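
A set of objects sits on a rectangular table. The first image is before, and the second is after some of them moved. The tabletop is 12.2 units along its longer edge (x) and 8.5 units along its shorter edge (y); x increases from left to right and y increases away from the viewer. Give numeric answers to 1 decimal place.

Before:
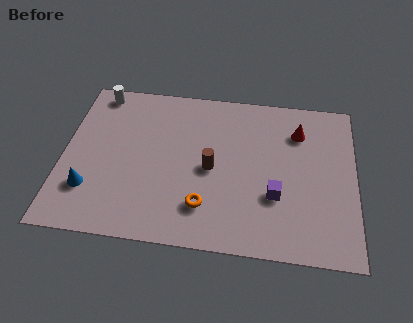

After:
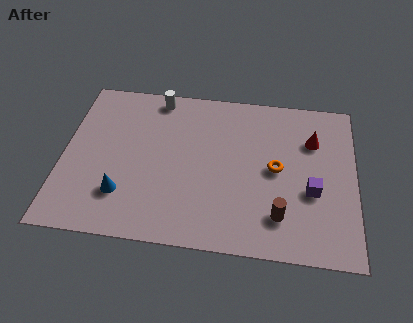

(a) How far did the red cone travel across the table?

0.7

From (9.8, 6.4) to (10.4, 6.0), the red cone covered √(0.6² + 0.4²) ≈ 0.7 units.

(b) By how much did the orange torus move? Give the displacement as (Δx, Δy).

(2.9, 2.3)

The orange torus started near (6.0, 2.0) and ended near (8.9, 4.3).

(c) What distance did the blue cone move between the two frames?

1.4

The blue cone moved from about (1.2, 2.3) to (2.6, 2.2), a distance of √(1.4² + 0.1²) ≈ 1.4.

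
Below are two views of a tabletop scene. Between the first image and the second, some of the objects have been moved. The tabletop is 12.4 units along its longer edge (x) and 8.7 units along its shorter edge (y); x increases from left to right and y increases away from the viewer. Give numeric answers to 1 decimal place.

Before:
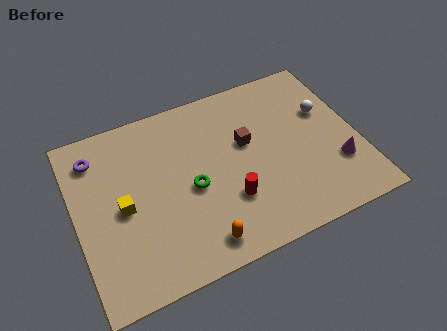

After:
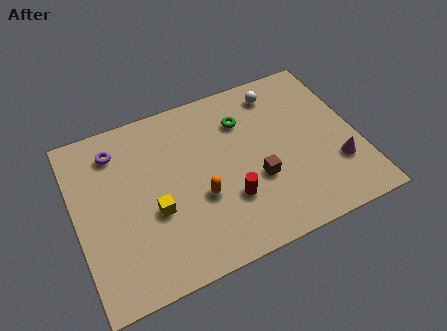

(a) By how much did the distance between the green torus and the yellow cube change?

+2.2

Before: roughly 3.0 units apart; after: 5.2. That's 2.2 units further apart.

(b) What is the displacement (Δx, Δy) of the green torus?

(2.6, 2.5)

The green torus started near (5.0, 3.9) and ended near (7.6, 6.4).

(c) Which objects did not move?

the red cylinder and the magenta cone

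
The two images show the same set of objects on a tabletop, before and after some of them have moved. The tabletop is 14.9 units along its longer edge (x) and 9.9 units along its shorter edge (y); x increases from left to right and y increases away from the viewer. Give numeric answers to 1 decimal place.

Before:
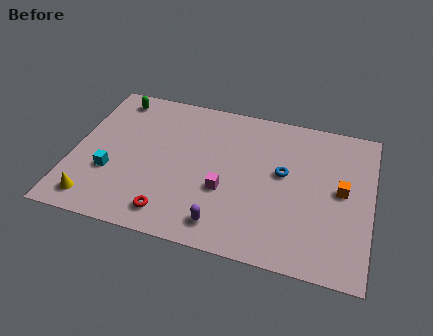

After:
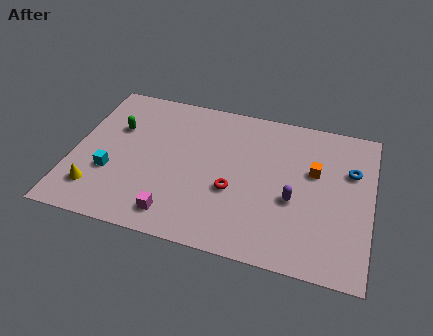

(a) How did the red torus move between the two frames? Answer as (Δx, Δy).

(2.9, 2.3)

From the two frames, the red torus sits at roughly (5.2, 1.5) before and (8.1, 3.8) after.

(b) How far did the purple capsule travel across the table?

4.1

From (7.8, 1.5) to (11.1, 4.0), the purple capsule covered √(3.3² + 2.5²) ≈ 4.1 units.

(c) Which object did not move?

the cyan cube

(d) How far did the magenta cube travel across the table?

3.2

From (7.7, 3.7) to (5.4, 1.5), the magenta cube covered √(2.3² + 2.2²) ≈ 3.2 units.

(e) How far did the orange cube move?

1.7

From (13.4, 5.2) to (12.0, 6.1), the orange cube covered √(1.4² + 0.9²) ≈ 1.7 units.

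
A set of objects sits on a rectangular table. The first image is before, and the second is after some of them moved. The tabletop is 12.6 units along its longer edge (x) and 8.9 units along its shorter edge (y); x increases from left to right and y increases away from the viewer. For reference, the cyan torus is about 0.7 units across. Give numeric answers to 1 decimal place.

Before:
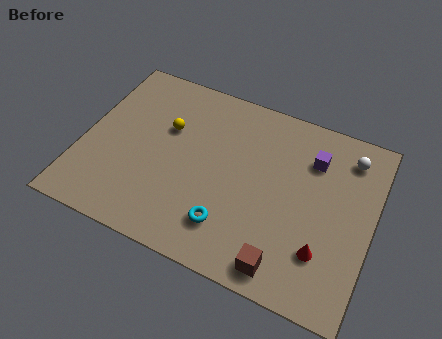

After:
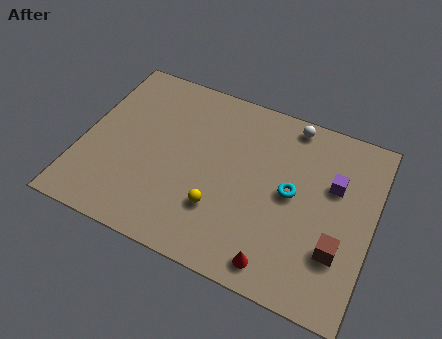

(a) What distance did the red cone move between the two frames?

2.2

From (10.7, 2.4) to (8.9, 1.1), the red cone covered √(1.8² + 1.3²) ≈ 2.2 units.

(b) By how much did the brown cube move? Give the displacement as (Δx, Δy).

(2.1, 1.6)

The brown cube started near (9.2, 1.1) and ended near (11.3, 2.7).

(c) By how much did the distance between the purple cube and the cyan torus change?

-3.5

They were about 5.5 units apart before and 2.0 after — 3.5 units closer together.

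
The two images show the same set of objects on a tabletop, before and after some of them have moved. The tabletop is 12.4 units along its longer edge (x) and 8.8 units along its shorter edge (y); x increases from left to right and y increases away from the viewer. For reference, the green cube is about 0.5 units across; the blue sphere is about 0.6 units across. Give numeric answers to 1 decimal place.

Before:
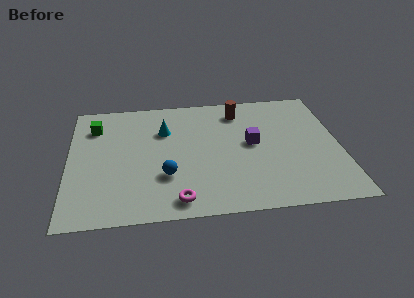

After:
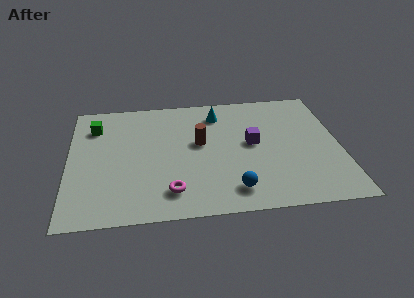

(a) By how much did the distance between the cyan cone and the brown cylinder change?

-1.4

The distance was about 3.7 in the first image and 2.3 in the second, so they moved 1.4 units closer together.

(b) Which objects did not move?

the purple cube and the green cube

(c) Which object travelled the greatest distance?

the blue sphere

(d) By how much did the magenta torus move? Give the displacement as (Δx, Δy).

(-0.3, 0.6)

The magenta torus started near (4.9, 1.1) and ended near (4.6, 1.7).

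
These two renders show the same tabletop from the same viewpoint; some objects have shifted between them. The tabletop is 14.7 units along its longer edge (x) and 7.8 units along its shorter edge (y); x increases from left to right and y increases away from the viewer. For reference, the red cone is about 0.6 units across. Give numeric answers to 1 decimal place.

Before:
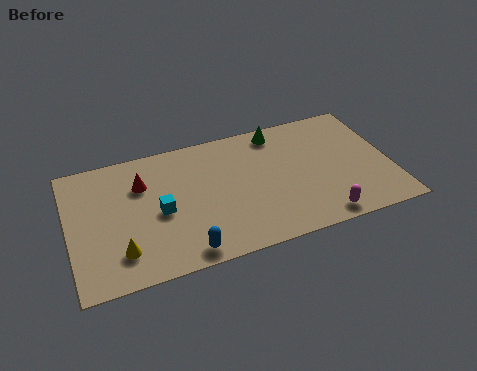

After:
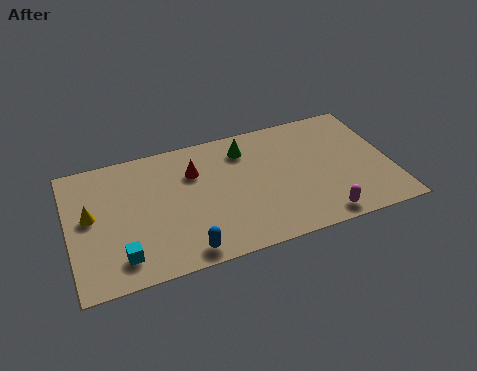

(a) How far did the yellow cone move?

2.8

From (2.2, 1.8) to (1.0, 4.3), the yellow cone covered √(1.2² + 2.5²) ≈ 2.8 units.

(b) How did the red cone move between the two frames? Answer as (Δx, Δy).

(2.4, 0.0)

The red cone started near (3.4, 5.5) and ended near (5.8, 5.5).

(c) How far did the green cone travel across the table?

1.7

From (9.8, 6.8) to (8.2, 6.2), the green cone covered √(1.6² + 0.6²) ≈ 1.7 units.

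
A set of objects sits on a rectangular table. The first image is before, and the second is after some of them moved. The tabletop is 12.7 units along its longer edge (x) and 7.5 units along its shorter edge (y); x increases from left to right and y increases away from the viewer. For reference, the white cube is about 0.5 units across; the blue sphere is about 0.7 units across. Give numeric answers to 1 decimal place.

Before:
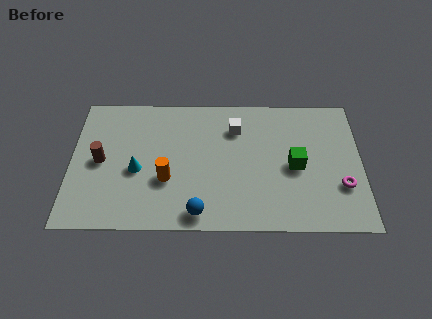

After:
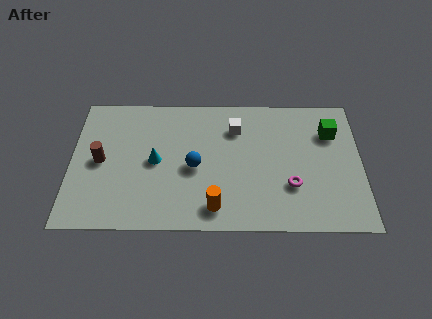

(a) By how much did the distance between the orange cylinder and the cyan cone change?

+2.2

The distance was about 1.4 in the first image and 3.6 in the second, so they moved 2.2 units further apart.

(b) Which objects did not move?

the white cube and the brown cylinder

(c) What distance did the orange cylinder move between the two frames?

2.6

The orange cylinder was near (4.2, 2.7) before and (6.3, 1.2) after, so it travelled √(2.1² + 1.5²) ≈ 2.6 units.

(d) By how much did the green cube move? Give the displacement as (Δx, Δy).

(1.6, 1.9)

From the two frames, the green cube sits at roughly (9.8, 3.5) before and (11.4, 5.4) after.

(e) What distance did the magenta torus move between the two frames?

2.2

From (11.8, 2.4) to (9.6, 2.4), the magenta torus covered √(2.2² + 0.0²) ≈ 2.2 units.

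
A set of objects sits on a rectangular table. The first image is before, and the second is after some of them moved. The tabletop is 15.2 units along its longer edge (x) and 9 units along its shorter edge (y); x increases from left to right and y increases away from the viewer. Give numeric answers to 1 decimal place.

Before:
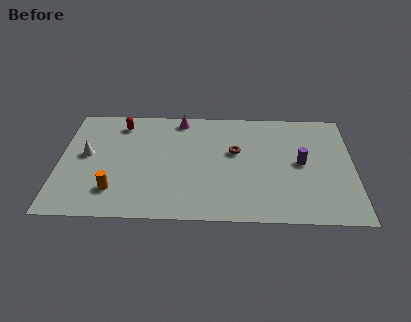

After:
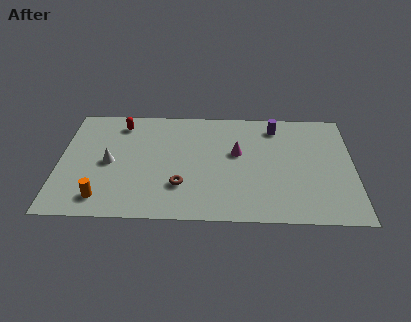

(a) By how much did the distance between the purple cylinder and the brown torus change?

+3.4

Before: roughly 3.5 units apart; after: 6.9. That's 3.4 units further apart.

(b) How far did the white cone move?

1.3

From (1.4, 4.9) to (2.6, 4.3), the white cone covered √(1.2² + 0.6²) ≈ 1.3 units.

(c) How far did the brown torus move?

4.0

The brown torus was near (9.1, 5.4) before and (6.3, 2.6) after, so it travelled √(2.8² + 2.8²) ≈ 4.0 units.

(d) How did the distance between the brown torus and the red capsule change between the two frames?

-0.5

They were about 6.4 units apart before and 5.9 after — 0.5 units closer together.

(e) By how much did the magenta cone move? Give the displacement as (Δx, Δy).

(3.0, -2.7)

The magenta cone was at about (6.2, 8.0) and moved to about (9.2, 5.3).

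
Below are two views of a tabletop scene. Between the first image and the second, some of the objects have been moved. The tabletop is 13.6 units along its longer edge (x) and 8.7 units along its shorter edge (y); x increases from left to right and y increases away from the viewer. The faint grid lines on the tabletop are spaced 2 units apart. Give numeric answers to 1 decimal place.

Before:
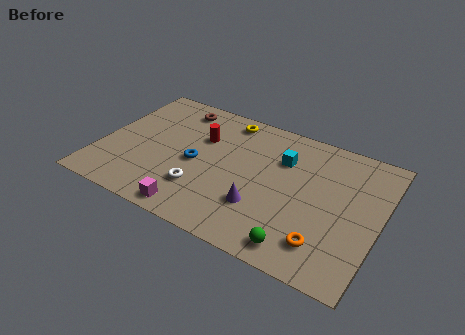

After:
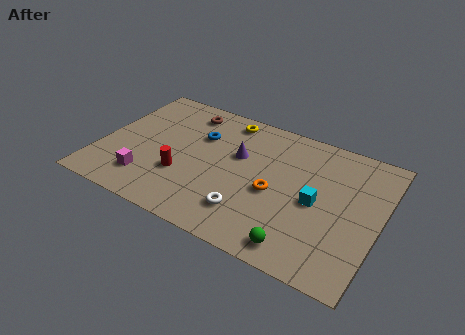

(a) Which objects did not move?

the yellow torus and the green sphere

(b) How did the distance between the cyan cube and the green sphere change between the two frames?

-2.2

The distance was about 5.2 in the first image and 3.0 in the second, so they moved 2.2 units closer together.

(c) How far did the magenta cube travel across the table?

2.7

From (5.1, 0.9) to (2.6, 1.9), the magenta cube covered √(2.5² + 1.0²) ≈ 2.7 units.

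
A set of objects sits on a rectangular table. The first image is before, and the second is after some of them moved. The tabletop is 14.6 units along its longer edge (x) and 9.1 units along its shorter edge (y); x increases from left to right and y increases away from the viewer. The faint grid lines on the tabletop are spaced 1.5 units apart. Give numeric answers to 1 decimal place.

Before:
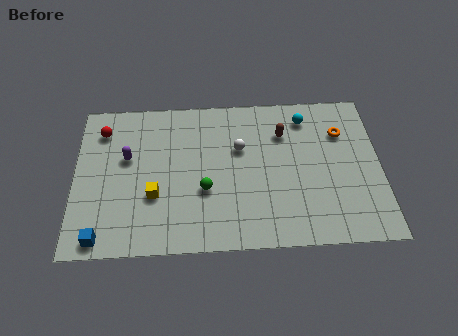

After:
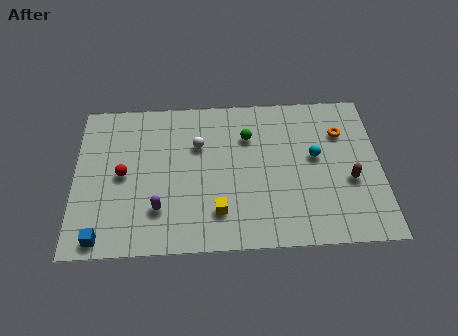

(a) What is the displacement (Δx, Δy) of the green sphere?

(2.1, 3.1)

From the two frames, the green sphere sits at roughly (6.2, 3.4) before and (8.3, 6.5) after.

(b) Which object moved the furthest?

the brown capsule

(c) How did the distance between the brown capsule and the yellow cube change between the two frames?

-0.6

The distance was about 7.1 in the first image and 6.5 in the second, so they moved 0.6 units closer together.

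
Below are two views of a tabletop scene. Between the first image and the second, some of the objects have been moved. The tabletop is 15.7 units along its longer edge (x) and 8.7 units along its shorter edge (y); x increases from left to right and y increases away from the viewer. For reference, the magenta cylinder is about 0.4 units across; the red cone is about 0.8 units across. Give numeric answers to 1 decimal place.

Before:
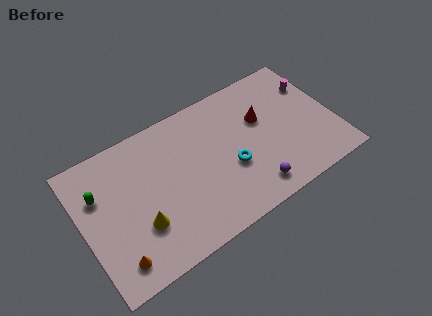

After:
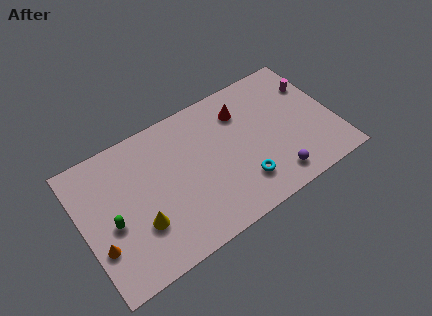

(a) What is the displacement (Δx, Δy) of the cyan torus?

(0.5, -1.3)

From the two frames, the cyan torus sits at roughly (9.1, 3.4) before and (9.6, 2.1) after.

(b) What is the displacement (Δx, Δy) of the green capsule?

(0.5, -2.1)

The green capsule started near (1.2, 5.9) and ended near (1.7, 3.8).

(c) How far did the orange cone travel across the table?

1.5

The orange cone was near (1.6, 1.5) before and (0.8, 2.8) after, so it travelled √(0.8² + 1.3²) ≈ 1.5 units.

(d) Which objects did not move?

the yellow cone and the magenta cylinder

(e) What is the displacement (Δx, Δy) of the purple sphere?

(1.4, 0.0)

The purple sphere started near (10.1, 1.4) and ended near (11.5, 1.4).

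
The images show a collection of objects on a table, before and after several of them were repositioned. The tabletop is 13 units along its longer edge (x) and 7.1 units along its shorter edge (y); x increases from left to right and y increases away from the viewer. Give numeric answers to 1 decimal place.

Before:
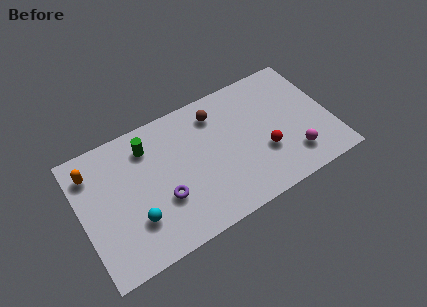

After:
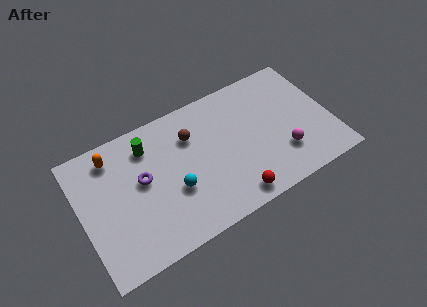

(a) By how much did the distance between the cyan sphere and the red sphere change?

-3.5

Before: roughly 6.8 units apart; after: 3.3. That's 3.5 units closer together.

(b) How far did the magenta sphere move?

0.6

From (10.8, 1.6) to (10.3, 2.0), the magenta sphere covered √(0.5² + 0.4²) ≈ 0.6 units.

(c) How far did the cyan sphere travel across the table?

2.2

The cyan sphere moved from about (2.6, 2.1) to (4.7, 2.7), a distance of √(2.1² + 0.6²) ≈ 2.2.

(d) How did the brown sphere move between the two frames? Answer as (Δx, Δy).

(-1.4, -0.6)

From the two frames, the brown sphere sits at roughly (7.3, 5.7) before and (5.9, 5.1) after.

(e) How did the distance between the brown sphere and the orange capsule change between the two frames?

-2.4

The distance was about 6.5 in the first image and 4.1 in the second, so they moved 2.4 units closer together.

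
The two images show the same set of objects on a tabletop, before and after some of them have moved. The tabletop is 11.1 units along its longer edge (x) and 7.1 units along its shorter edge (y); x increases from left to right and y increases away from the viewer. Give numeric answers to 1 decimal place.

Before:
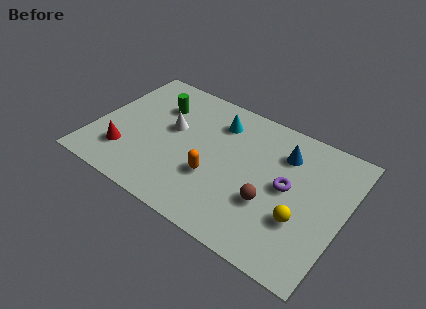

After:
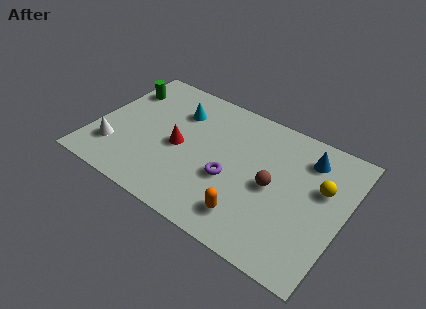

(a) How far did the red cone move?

2.7

From (1.6, 1.8) to (3.8, 3.3), the red cone covered √(2.2² + 1.5²) ≈ 2.7 units.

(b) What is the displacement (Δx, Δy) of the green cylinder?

(-1.7, 0.2)

The green cylinder was at about (2.5, 5.1) and moved to about (0.8, 5.3).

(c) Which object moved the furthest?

the white cone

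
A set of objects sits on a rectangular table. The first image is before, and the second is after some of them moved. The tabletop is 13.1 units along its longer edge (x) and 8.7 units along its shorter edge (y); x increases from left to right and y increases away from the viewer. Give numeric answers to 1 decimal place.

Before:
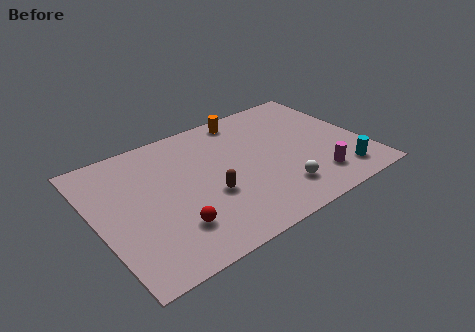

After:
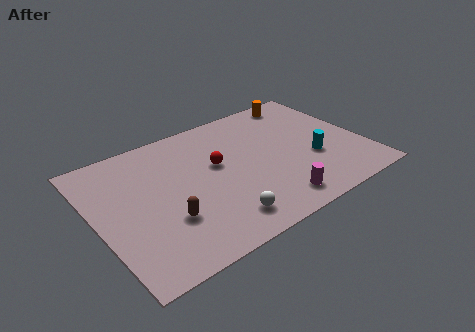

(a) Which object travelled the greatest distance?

the red sphere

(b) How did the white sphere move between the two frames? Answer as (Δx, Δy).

(-3.0, -0.4)

The white sphere started near (8.5, 1.9) and ended near (5.5, 1.5).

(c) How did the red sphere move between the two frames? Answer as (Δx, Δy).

(2.7, 2.9)

The red sphere was at about (3.3, 2.2) and moved to about (6.0, 5.1).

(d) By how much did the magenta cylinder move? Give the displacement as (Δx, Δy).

(-2.2, -0.5)

The magenta cylinder started near (10.3, 1.8) and ended near (8.1, 1.3).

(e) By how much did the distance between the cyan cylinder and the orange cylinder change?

-2.7

Before: roughly 7.2 units apart; after: 4.5. That's 2.7 units closer together.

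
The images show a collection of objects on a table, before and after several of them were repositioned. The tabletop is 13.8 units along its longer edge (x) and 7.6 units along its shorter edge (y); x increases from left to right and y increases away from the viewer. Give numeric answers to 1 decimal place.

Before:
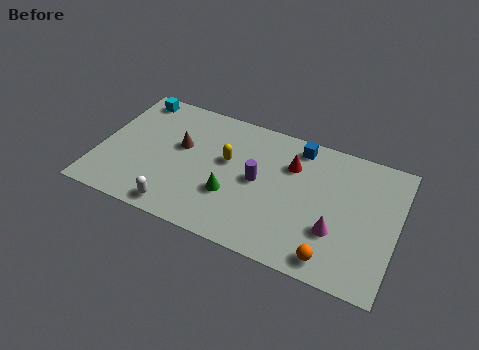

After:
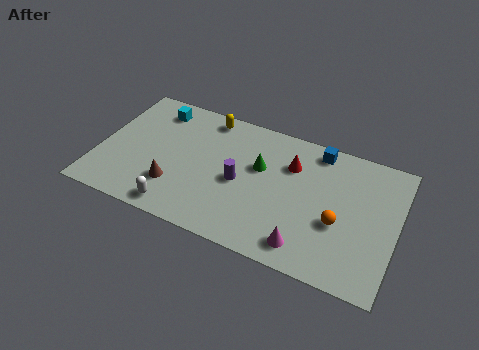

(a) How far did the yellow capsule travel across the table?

2.5

The yellow capsule moved from about (5.9, 4.5) to (4.7, 6.7), a distance of √(1.2² + 2.2²) ≈ 2.5.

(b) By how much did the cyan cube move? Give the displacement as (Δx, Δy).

(1.1, -0.4)

The cyan cube started near (1.2, 6.7) and ended near (2.3, 6.3).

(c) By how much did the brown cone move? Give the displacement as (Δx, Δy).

(0.0, -2.4)

From the two frames, the brown cone sits at roughly (3.7, 4.5) before and (3.7, 2.1) after.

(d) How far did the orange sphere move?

2.0

The orange sphere was near (11.1, 1.0) before and (11.2, 3.0) after, so it travelled √(0.1² + 2.0²) ≈ 2.0 units.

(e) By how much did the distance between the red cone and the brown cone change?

+0.9

They were about 5.2 units apart before and 6.1 after — 0.9 units further apart.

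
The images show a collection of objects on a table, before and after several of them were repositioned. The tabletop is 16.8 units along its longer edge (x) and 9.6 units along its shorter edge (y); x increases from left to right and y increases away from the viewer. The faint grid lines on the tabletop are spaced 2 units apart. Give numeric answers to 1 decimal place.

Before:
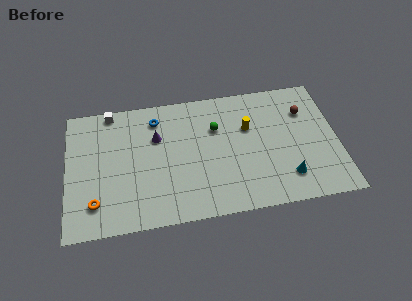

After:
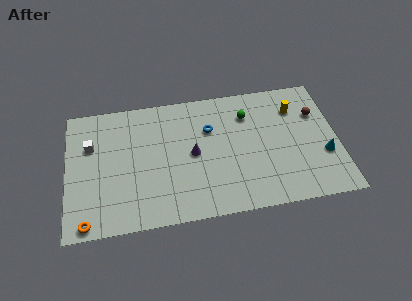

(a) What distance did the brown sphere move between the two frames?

0.8

From (14.9, 6.9) to (15.6, 6.6), the brown sphere covered √(0.7² + 0.3²) ≈ 0.8 units.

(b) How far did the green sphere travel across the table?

2.1

The green sphere moved from about (9.3, 6.5) to (11.3, 7.2), a distance of √(2.0² + 0.7²) ≈ 2.1.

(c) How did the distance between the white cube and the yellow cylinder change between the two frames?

+3.9

Before: roughly 8.9 units apart; after: 12.8. That's 3.9 units further apart.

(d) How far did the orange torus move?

1.4

The orange torus moved from about (1.7, 2.1) to (1.2, 0.8), a distance of √(0.5² + 1.3²) ≈ 1.4.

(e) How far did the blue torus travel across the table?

3.5

The blue torus moved from about (5.6, 7.8) to (8.9, 6.5), a distance of √(3.3² + 1.3²) ≈ 3.5.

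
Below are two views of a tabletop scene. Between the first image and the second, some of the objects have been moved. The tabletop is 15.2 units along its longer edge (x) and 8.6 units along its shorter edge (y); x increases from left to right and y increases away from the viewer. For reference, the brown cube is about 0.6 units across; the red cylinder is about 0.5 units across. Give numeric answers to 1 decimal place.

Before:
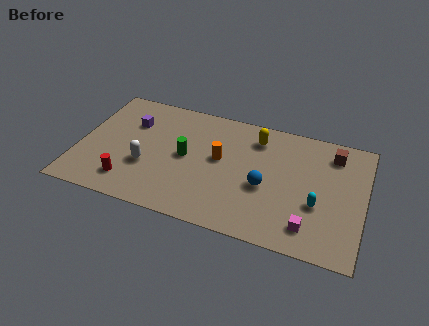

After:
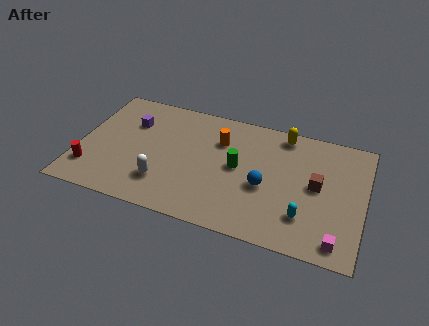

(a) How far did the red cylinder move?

2.1

The red cylinder moved from about (2.9, 1.7) to (0.8, 2.0), a distance of √(2.1² + 0.3²) ≈ 2.1.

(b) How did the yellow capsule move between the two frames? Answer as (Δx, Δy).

(1.4, 0.7)

The yellow capsule started near (9.3, 6.9) and ended near (10.7, 7.6).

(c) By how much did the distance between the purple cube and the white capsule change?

+1.2

They were about 3.1 units apart before and 4.3 after — 1.2 units further apart.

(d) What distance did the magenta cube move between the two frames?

1.6

The magenta cube moved from about (12.5, 1.6) to (14.0, 1.1), a distance of √(1.5² + 0.5²) ≈ 1.6.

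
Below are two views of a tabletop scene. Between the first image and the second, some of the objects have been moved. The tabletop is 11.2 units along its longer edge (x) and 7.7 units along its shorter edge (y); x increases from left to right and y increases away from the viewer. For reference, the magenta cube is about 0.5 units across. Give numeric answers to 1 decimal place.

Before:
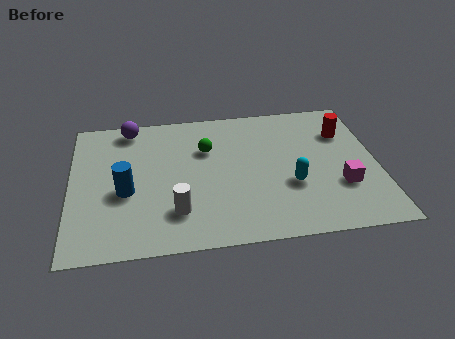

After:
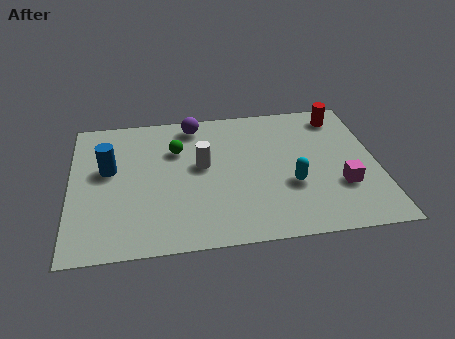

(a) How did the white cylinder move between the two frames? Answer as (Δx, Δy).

(1.0, 2.4)

From the two frames, the white cylinder sits at roughly (3.8, 1.9) before and (4.8, 4.3) after.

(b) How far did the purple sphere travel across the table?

2.4

From (2.2, 6.8) to (4.6, 6.7), the purple sphere covered √(2.4² + 0.1²) ≈ 2.4 units.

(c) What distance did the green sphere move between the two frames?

1.1

The green sphere moved from about (5.0, 5.2) to (3.9, 5.3), a distance of √(1.1² + 0.1²) ≈ 1.1.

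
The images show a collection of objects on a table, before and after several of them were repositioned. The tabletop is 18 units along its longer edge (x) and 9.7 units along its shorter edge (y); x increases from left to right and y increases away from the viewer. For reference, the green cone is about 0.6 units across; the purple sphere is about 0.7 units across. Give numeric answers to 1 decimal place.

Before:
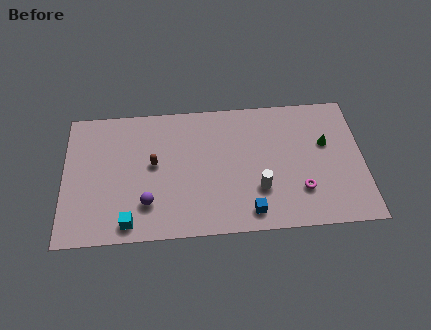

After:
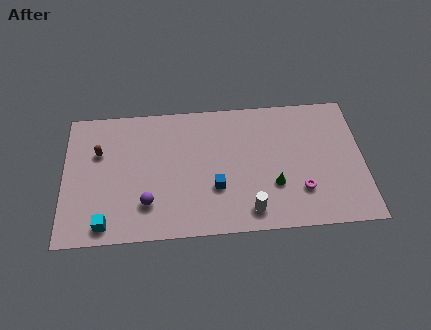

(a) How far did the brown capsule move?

3.5

From (5.4, 5.3) to (2.1, 6.4), the brown capsule covered √(3.3² + 1.1²) ≈ 3.5 units.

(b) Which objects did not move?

the purple sphere and the magenta torus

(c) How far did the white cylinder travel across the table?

1.6

The white cylinder moved from about (11.7, 3.0) to (11.1, 1.5), a distance of √(0.6² + 1.5²) ≈ 1.6.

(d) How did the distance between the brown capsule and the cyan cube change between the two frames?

+0.8

They were about 4.4 units apart before and 5.2 after — 0.8 units further apart.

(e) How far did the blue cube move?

2.8

The blue cube was near (11.1, 1.4) before and (9.1, 3.3) after, so it travelled √(2.0² + 1.9²) ≈ 2.8 units.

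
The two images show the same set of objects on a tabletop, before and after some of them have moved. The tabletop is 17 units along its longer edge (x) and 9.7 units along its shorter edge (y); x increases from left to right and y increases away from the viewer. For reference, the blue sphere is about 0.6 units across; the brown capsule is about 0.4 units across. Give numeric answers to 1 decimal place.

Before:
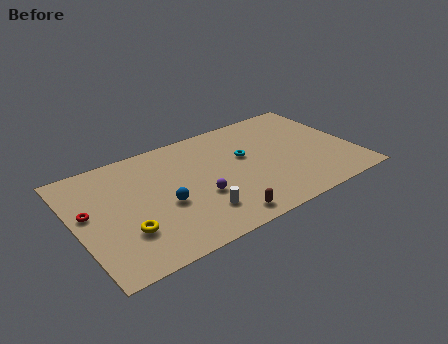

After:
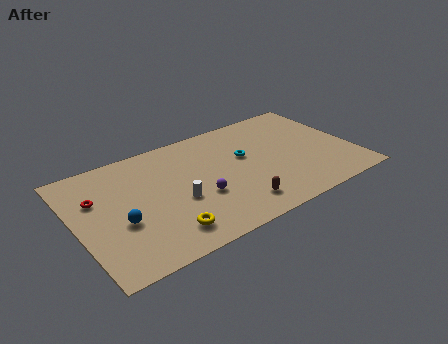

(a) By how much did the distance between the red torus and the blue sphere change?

-1.8

They were about 4.6 units apart before and 2.8 after — 1.8 units closer together.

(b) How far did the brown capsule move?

1.3

The brown capsule moved from about (8.2, 1.2) to (9.3, 1.8), a distance of √(1.1² + 0.6²) ≈ 1.3.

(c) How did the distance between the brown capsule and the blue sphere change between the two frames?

+3.0

The distance was about 4.1 in the first image and 7.1 in the second, so they moved 3.0 units further apart.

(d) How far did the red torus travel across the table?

1.1

The red torus was near (0.8, 5.5) before and (1.4, 6.4) after, so it travelled √(0.6² + 0.9²) ≈ 1.1 units.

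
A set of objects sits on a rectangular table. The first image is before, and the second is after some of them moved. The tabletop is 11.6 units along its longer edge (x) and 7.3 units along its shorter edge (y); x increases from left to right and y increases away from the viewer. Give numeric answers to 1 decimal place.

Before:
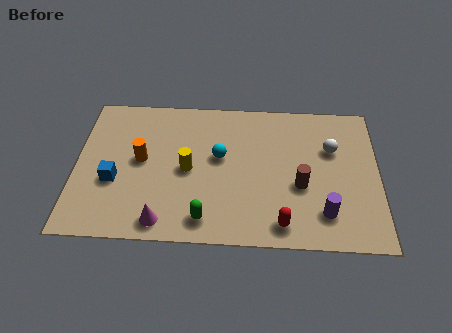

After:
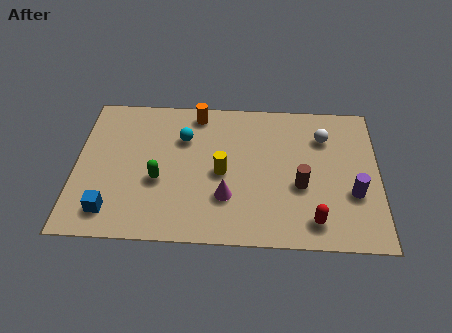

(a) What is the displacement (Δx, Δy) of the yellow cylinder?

(1.3, -0.1)

From the two frames, the yellow cylinder sits at roughly (4.3, 3.5) before and (5.6, 3.4) after.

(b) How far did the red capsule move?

1.2

From (7.9, 1.0) to (9.1, 1.2), the red capsule covered √(1.2² + 0.2²) ≈ 1.2 units.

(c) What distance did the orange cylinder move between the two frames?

3.3

The orange cylinder moved from about (2.5, 3.9) to (4.6, 6.4), a distance of √(2.1² + 2.5²) ≈ 3.3.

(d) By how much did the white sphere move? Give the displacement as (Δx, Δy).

(-0.3, 0.6)

The white sphere started near (9.8, 4.8) and ended near (9.5, 5.4).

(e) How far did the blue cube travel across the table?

1.5

The blue cube was near (1.5, 2.8) before and (1.4, 1.3) after, so it travelled √(0.1² + 1.5²) ≈ 1.5 units.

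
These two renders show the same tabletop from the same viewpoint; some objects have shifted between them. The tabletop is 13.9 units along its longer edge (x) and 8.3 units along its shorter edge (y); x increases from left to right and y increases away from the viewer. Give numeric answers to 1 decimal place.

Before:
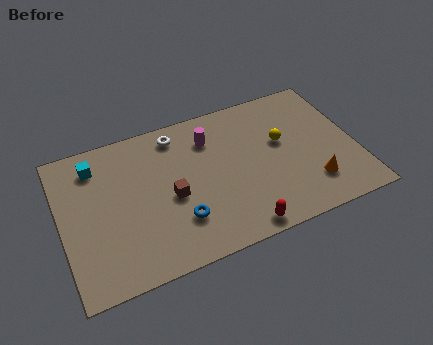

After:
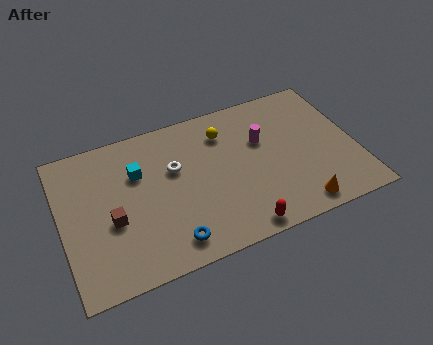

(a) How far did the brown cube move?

2.8

The brown cube moved from about (5.1, 3.7) to (2.3, 3.4), a distance of √(2.8² + 0.3²) ≈ 2.8.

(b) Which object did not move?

the red capsule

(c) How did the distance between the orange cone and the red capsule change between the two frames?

-1.0

Before: roughly 3.8 units apart; after: 2.8. That's 1.0 units closer together.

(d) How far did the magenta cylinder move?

2.6

The magenta cylinder was near (7.2, 6.3) before and (9.6, 5.3) after, so it travelled √(2.4² + 1.0²) ≈ 2.6 units.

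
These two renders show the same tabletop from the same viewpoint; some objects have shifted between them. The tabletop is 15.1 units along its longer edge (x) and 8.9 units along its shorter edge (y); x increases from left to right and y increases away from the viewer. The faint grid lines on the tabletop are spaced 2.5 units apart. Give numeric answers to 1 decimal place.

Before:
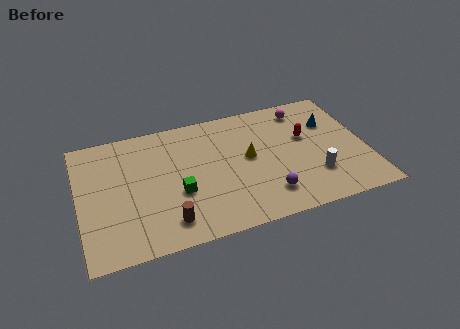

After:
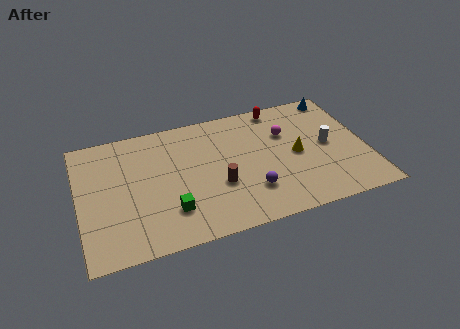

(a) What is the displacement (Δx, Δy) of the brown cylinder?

(2.8, 1.7)

The brown cylinder was at about (4.4, 1.6) and moved to about (7.2, 3.3).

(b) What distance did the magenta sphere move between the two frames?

1.9

The magenta sphere moved from about (12.1, 7.5) to (11.0, 6.0), a distance of √(1.1² + 1.5²) ≈ 1.9.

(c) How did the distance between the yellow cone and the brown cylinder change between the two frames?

-1.2

Before: roughly 5.5 units apart; after: 4.3. That's 1.2 units closer together.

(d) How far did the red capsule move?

2.9

The red capsule moved from about (12.0, 5.4) to (10.8, 8.0), a distance of √(1.2² + 2.6²) ≈ 2.9.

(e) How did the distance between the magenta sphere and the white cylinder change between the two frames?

-2.4

They were about 5.0 units apart before and 2.6 after — 2.4 units closer together.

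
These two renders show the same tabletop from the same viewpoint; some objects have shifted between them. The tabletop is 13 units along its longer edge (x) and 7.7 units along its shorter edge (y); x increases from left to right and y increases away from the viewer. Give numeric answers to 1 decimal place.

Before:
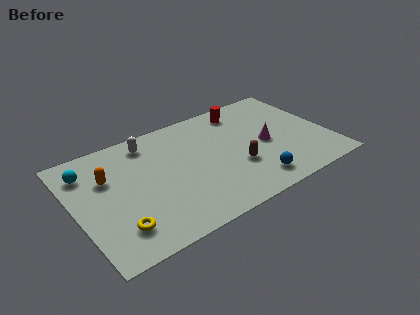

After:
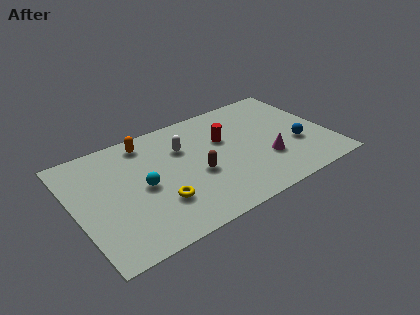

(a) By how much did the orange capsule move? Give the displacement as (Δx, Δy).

(2.2, 1.5)

The orange capsule started near (1.8, 5.1) and ended near (4.0, 6.6).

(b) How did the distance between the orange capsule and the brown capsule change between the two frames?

-2.7

They were about 6.7 units apart before and 4.0 after — 2.7 units closer together.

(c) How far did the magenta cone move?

1.1

From (9.8, 3.6) to (9.6, 2.5), the magenta cone covered √(0.2² + 1.1²) ≈ 1.1 units.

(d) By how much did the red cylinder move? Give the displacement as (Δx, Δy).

(-1.3, -1.6)

The red cylinder started near (9.1, 6.5) and ended near (7.8, 4.9).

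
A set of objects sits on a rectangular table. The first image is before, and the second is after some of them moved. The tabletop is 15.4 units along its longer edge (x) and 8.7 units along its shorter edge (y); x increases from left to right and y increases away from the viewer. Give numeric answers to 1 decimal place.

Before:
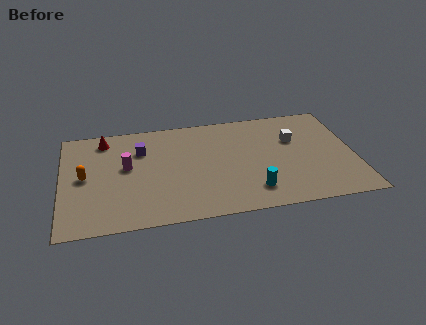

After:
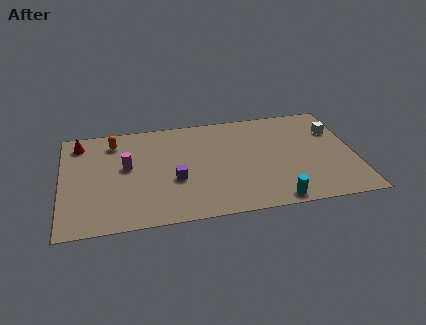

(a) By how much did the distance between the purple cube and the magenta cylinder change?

+1.4

Before: roughly 1.5 units apart; after: 2.9. That's 1.4 units further apart.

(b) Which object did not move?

the magenta cylinder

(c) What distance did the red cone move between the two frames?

1.3

From (2.3, 7.4) to (1.0, 7.3), the red cone covered √(1.3² + 0.1²) ≈ 1.3 units.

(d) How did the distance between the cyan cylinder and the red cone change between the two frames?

+2.5

Before: roughly 9.4 units apart; after: 11.9. That's 2.5 units further apart.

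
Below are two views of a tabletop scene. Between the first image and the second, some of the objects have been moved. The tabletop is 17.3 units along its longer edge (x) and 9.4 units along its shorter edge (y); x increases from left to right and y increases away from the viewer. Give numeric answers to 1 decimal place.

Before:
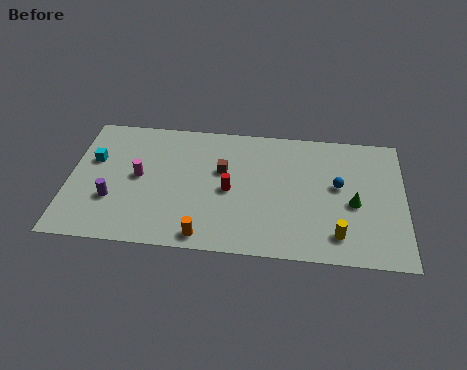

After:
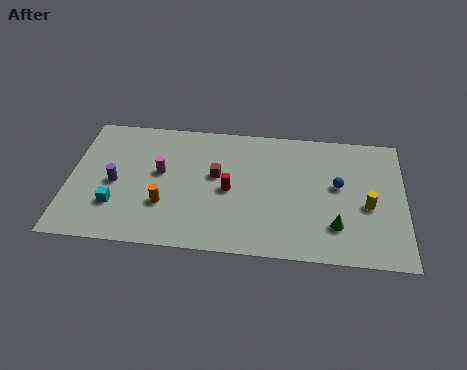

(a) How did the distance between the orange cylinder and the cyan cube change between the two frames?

-5.2

Before: roughly 7.7 units apart; after: 2.5. That's 5.2 units closer together.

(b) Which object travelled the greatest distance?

the cyan cube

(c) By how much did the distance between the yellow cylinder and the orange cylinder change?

+3.6

Before: roughly 6.8 units apart; after: 10.4. That's 3.6 units further apart.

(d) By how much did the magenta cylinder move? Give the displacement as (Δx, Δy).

(1.1, 0.4)

The magenta cylinder was at about (3.6, 4.9) and moved to about (4.7, 5.3).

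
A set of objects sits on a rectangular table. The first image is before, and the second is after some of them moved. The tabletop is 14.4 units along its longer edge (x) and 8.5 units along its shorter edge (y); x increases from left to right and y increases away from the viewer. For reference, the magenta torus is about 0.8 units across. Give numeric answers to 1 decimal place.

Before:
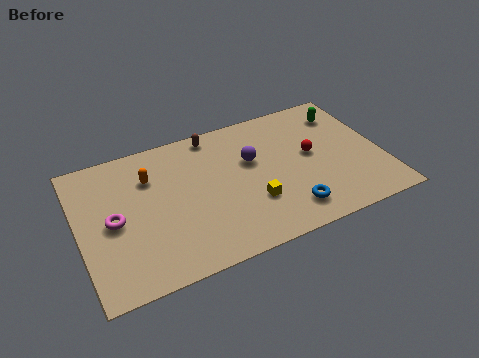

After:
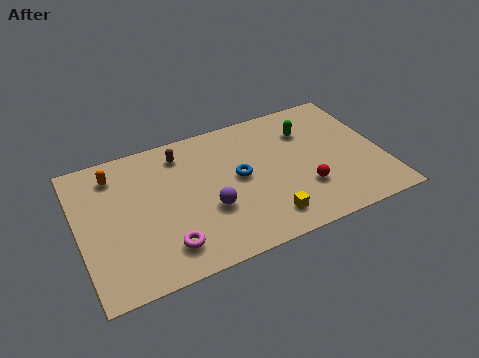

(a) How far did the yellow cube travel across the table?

1.3

The yellow cube moved from about (8.0, 2.7) to (8.5, 1.5), a distance of √(0.5² + 1.2²) ≈ 1.3.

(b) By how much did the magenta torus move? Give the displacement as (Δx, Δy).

(2.2, -2.4)

The magenta torus was at about (1.6, 4.1) and moved to about (3.8, 1.7).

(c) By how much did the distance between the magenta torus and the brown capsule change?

-0.7

The distance was about 6.2 in the first image and 5.5 in the second, so they moved 0.7 units closer together.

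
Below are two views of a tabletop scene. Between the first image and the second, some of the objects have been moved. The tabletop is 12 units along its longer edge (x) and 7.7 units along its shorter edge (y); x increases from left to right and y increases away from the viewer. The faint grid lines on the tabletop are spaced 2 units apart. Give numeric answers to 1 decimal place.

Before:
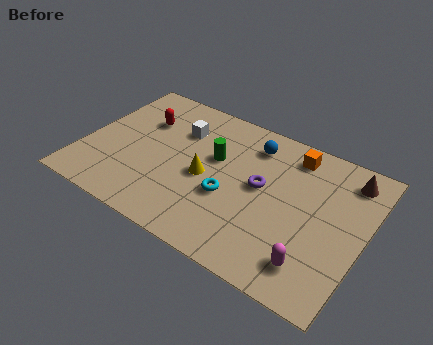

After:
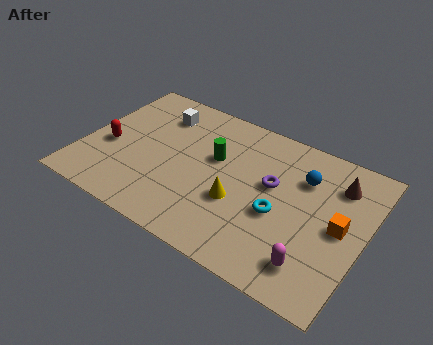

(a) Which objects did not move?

the magenta capsule and the green cylinder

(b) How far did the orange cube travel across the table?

3.6

From (8.6, 6.5) to (11.0, 3.8), the orange cube covered √(2.4² + 2.7²) ≈ 3.6 units.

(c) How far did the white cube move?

1.1

The white cube moved from about (3.8, 5.5) to (2.8, 6.0), a distance of √(1.0² + 0.5²) ≈ 1.1.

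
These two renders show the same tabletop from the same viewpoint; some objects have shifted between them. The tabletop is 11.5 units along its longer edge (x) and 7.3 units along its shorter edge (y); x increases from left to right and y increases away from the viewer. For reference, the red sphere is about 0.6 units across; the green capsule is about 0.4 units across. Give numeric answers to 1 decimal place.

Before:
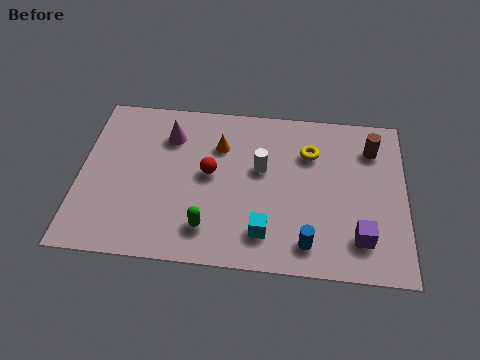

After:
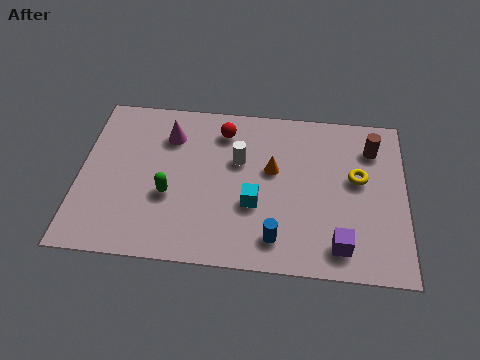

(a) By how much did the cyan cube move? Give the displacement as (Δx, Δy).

(-0.4, 1.2)

From the two frames, the cyan cube sits at roughly (6.6, 1.5) before and (6.2, 2.7) after.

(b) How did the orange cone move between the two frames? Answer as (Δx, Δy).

(1.9, -0.9)

The orange cone was at about (4.9, 5.2) and moved to about (6.8, 4.3).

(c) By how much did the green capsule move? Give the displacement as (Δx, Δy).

(-1.4, 1.3)

The green capsule started near (4.6, 1.5) and ended near (3.2, 2.8).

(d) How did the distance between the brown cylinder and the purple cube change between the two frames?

+0.5

They were about 4.0 units apart before and 4.5 after — 0.5 units further apart.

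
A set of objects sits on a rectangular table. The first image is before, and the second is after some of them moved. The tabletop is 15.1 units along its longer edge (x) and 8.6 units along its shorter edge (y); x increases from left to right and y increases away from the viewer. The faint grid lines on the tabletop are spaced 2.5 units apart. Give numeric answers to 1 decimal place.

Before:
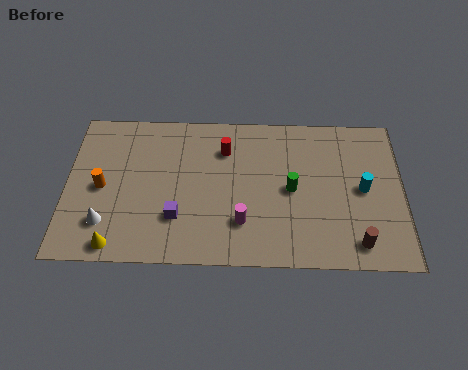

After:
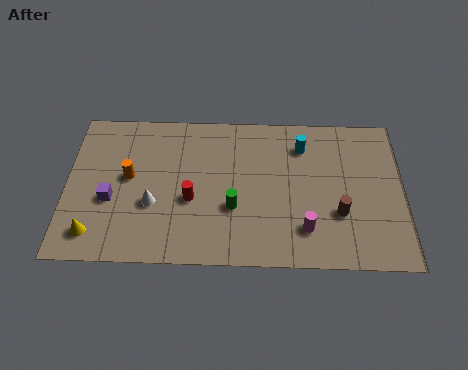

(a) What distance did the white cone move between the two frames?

2.4

The white cone was near (1.8, 2.1) before and (3.9, 3.2) after, so it travelled √(2.1² + 1.1²) ≈ 2.4 units.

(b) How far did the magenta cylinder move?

2.8

The magenta cylinder moved from about (7.9, 2.3) to (10.7, 2.0), a distance of √(2.8² + 0.3²) ≈ 2.8.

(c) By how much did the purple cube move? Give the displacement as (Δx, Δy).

(-3.0, 0.9)

From the two frames, the purple cube sits at roughly (5.0, 2.5) before and (2.0, 3.4) after.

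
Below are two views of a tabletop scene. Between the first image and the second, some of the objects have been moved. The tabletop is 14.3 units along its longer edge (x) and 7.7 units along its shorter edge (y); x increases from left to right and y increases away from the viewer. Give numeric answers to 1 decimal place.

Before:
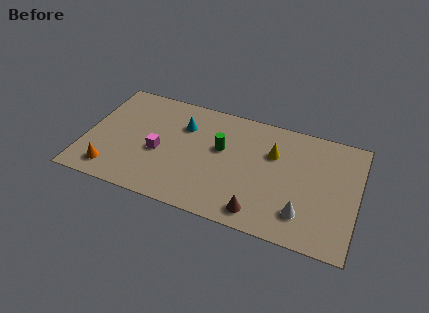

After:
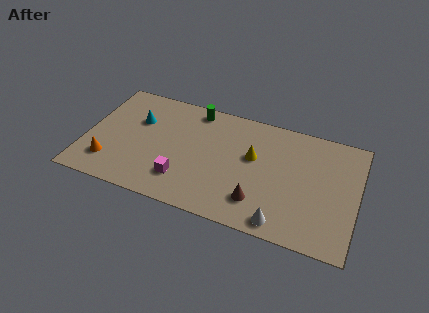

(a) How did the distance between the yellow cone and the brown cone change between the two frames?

-1.3

Before: roughly 4.1 units apart; after: 2.8. That's 1.3 units closer together.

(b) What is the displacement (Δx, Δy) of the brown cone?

(-0.1, 0.7)

The brown cone was at about (9.4, 1.1) and moved to about (9.3, 1.8).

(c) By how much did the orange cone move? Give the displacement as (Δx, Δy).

(-0.2, 0.5)

The orange cone was at about (1.6, 1.3) and moved to about (1.4, 1.8).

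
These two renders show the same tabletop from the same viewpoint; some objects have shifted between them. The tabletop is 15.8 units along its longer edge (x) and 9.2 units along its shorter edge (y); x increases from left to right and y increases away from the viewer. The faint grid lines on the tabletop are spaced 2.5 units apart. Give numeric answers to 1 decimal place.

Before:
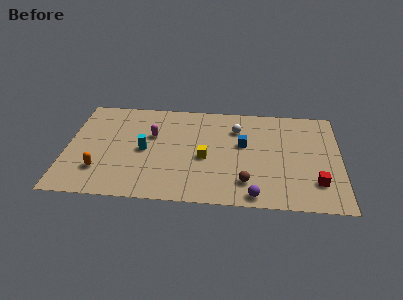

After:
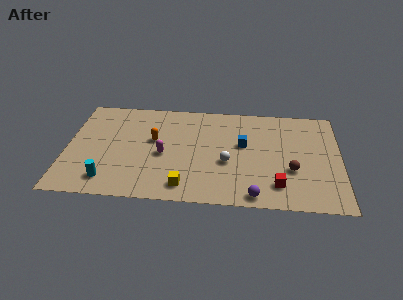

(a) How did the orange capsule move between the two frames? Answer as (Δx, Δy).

(3.0, 3.0)

The orange capsule started near (2.0, 2.4) and ended near (5.0, 5.4).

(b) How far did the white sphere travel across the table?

3.1

The white sphere was near (9.8, 6.8) before and (9.3, 3.7) after, so it travelled √(0.5² + 3.1²) ≈ 3.1 units.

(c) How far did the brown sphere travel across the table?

2.9

The brown sphere was near (10.4, 2.0) before and (13.0, 3.3) after, so it travelled √(2.6² + 1.3²) ≈ 2.9 units.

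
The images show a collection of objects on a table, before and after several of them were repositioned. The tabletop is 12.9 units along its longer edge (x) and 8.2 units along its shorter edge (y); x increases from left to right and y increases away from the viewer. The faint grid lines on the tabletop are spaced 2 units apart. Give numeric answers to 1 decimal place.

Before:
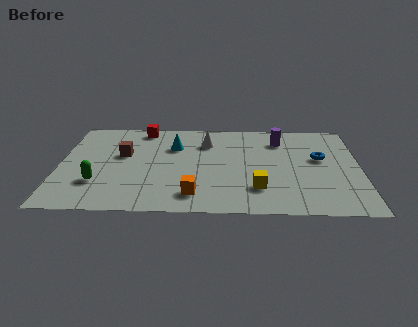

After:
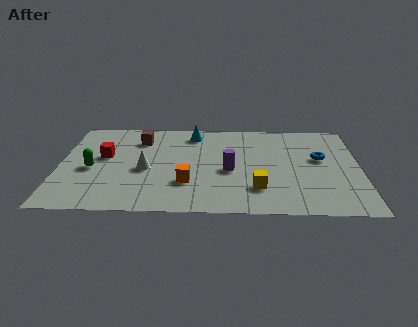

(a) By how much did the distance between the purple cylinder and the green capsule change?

-2.9

Before: roughly 8.8 units apart; after: 5.9. That's 2.9 units closer together.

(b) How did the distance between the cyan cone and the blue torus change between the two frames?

-0.5

They were about 6.4 units apart before and 5.9 after — 0.5 units closer together.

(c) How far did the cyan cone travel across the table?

1.4

The cyan cone was near (4.9, 5.7) before and (5.7, 6.9) after, so it travelled √(0.8² + 1.2²) ≈ 1.4 units.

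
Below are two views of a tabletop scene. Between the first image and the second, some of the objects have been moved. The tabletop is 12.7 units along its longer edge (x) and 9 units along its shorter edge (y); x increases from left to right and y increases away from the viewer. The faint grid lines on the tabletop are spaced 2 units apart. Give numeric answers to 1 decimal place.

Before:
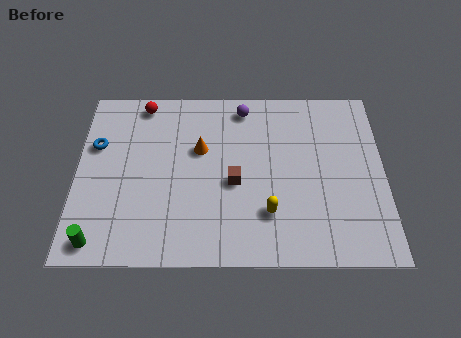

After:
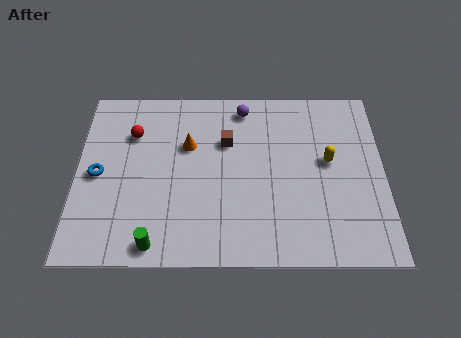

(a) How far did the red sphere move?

1.6

The red sphere was near (2.7, 8.0) before and (2.3, 6.4) after, so it travelled √(0.4² + 1.6²) ≈ 1.6 units.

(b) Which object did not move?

the purple sphere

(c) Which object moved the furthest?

the yellow capsule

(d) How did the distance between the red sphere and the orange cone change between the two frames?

-1.0

Before: roughly 3.4 units apart; after: 2.4. That's 1.0 units closer together.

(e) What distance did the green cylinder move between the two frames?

2.3

From (1.0, 1.0) to (3.3, 0.9), the green cylinder covered √(2.3² + 0.1²) ≈ 2.3 units.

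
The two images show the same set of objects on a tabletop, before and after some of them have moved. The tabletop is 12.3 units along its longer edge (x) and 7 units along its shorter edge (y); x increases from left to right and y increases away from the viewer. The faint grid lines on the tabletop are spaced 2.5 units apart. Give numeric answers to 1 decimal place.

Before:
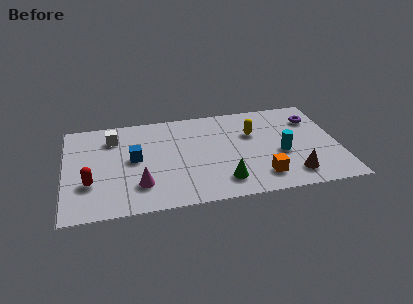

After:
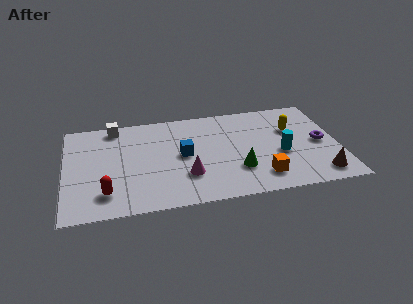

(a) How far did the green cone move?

1.0

The green cone was near (7.0, 1.4) before and (7.7, 2.1) after, so it travelled √(0.7² + 0.7²) ≈ 1.0 units.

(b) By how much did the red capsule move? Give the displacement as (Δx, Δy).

(0.7, -0.8)

From the two frames, the red capsule sits at roughly (1.1, 2.3) before and (1.8, 1.5) after.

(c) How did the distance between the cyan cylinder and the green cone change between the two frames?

-0.9

They were about 3.1 units apart before and 2.2 after — 0.9 units closer together.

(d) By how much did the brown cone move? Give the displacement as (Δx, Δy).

(1.2, -0.2)

From the two frames, the brown cone sits at roughly (10.1, 1.3) before and (11.3, 1.1) after.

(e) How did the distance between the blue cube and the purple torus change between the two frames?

-2.1

Before: roughly 8.3 units apart; after: 6.2. That's 2.1 units closer together.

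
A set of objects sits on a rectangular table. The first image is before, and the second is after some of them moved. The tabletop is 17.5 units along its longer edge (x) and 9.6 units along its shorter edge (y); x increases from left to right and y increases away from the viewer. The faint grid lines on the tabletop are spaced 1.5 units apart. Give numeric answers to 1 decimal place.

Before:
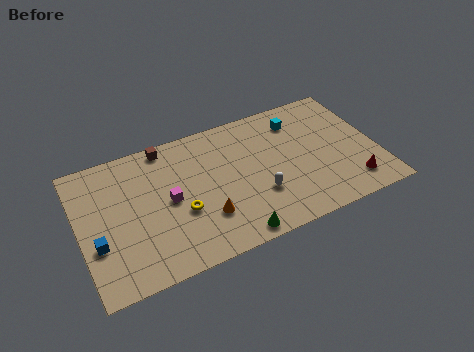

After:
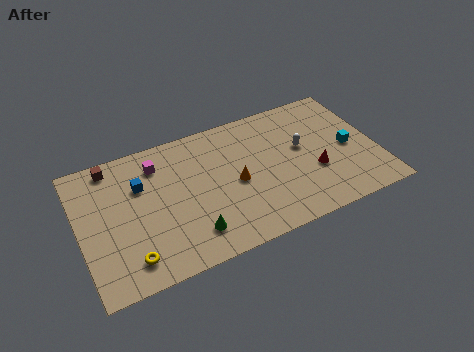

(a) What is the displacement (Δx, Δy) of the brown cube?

(-3.2, -0.2)

The brown cube started near (5.4, 8.7) and ended near (2.2, 8.5).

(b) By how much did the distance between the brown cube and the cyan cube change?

+6.4

They were about 7.9 units apart before and 14.3 after — 6.4 units further apart.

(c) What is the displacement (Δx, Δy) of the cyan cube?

(2.7, -3.1)

The cyan cube was at about (13.2, 7.6) and moved to about (15.9, 4.5).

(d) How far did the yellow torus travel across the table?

3.8

From (5.8, 3.7) to (2.6, 1.7), the yellow torus covered √(3.2² + 2.0²) ≈ 3.8 units.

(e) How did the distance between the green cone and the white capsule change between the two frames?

+5.0

Before: roughly 2.8 units apart; after: 7.8. That's 5.0 units further apart.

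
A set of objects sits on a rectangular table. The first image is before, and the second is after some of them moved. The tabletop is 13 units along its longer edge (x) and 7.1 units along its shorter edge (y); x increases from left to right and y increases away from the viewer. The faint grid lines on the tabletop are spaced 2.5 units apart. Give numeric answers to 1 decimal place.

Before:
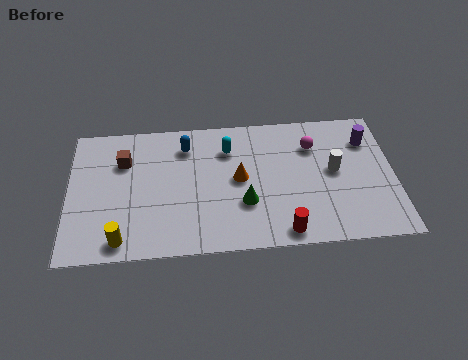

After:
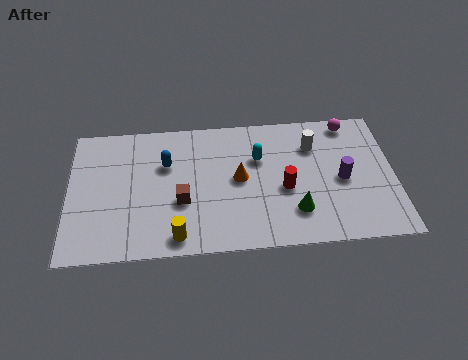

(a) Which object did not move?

the orange cone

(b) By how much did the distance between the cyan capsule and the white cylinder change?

-2.2

The distance was about 4.5 in the first image and 2.3 in the second, so they moved 2.2 units closer together.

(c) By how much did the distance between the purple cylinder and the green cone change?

-3.4

Before: roughly 5.8 units apart; after: 2.4. That's 3.4 units closer together.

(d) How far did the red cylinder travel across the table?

2.2

The red cylinder moved from about (8.5, 0.8) to (8.6, 3.0), a distance of √(0.1² + 2.2²) ≈ 2.2.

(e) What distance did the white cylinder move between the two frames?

1.6

The white cylinder moved from about (10.6, 3.8) to (9.8, 5.2), a distance of √(0.8² + 1.4²) ≈ 1.6.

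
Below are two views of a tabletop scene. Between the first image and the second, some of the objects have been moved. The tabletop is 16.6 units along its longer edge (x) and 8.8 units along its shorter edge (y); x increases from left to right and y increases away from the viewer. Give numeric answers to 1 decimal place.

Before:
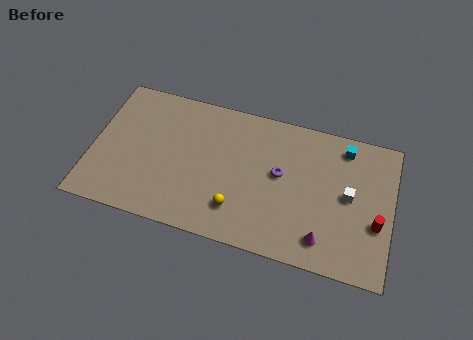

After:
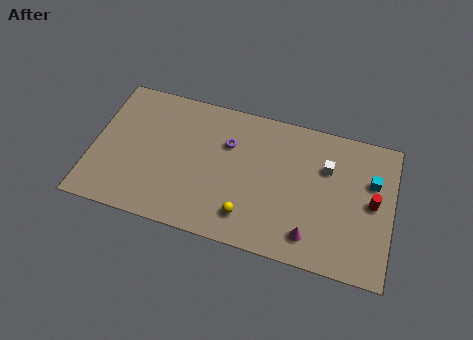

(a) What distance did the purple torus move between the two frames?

3.2

From (10.4, 4.9) to (7.4, 6.0), the purple torus covered √(3.0² + 1.1²) ≈ 3.2 units.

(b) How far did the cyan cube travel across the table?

2.3

The cyan cube moved from about (13.8, 7.5) to (15.4, 5.8), a distance of √(1.6² + 1.7²) ≈ 2.3.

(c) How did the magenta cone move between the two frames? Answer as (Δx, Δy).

(-0.7, 0.0)

From the two frames, the magenta cone sits at roughly (13.0, 1.6) before and (12.3, 1.6) after.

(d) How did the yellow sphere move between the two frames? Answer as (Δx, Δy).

(0.6, -0.3)

The yellow sphere was at about (8.2, 2.1) and moved to about (8.8, 1.8).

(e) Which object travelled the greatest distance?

the purple torus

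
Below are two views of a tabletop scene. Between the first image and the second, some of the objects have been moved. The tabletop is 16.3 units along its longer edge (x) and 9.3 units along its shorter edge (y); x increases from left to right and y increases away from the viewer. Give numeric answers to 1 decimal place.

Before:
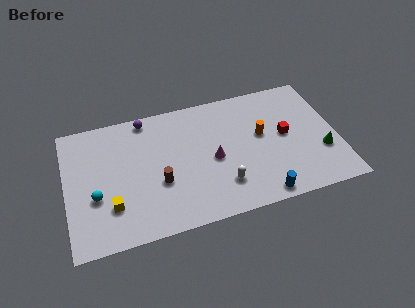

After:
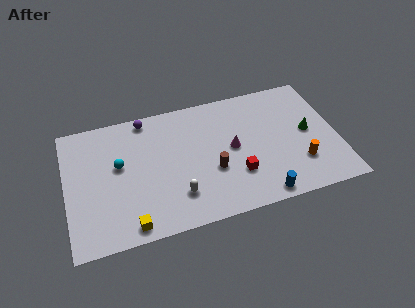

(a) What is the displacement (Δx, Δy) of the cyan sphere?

(1.5, 1.9)

The cyan sphere was at about (1.7, 3.5) and moved to about (3.2, 5.4).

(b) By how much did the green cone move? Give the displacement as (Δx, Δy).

(-0.7, 1.7)

From the two frames, the green cone sits at roughly (15.3, 3.1) before and (14.6, 4.8) after.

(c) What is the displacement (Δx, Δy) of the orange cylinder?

(2.1, -2.7)

The orange cylinder was at about (11.8, 5.3) and moved to about (13.9, 2.6).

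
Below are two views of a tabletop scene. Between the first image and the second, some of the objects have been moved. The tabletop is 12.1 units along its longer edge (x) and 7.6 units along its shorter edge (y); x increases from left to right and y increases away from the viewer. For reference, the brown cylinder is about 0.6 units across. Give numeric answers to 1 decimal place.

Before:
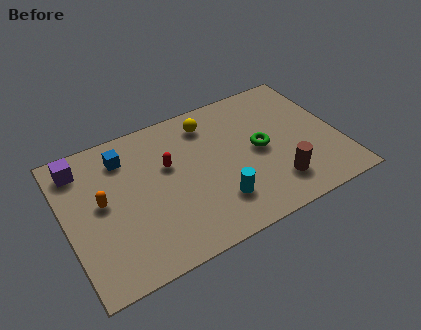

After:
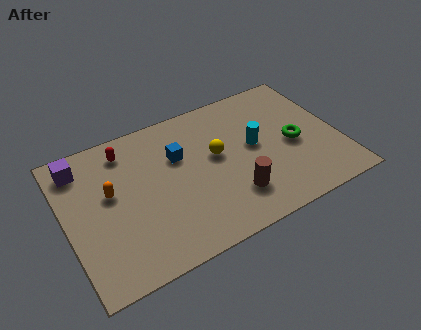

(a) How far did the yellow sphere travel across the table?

1.9

The yellow sphere was near (6.6, 6.2) before and (6.7, 4.3) after, so it travelled √(0.1² + 1.9²) ≈ 1.9 units.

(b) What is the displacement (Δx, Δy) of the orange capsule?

(0.4, 0.3)

The orange capsule was at about (1.6, 4.1) and moved to about (2.0, 4.4).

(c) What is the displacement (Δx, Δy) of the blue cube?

(2.3, -1.0)

From the two frames, the blue cube sits at roughly (2.8, 6.0) before and (5.1, 5.0) after.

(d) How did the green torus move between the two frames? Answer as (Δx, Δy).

(1.5, -0.3)

From the two frames, the green torus sits at roughly (8.6, 3.8) before and (10.1, 3.5) after.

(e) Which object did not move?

the purple cube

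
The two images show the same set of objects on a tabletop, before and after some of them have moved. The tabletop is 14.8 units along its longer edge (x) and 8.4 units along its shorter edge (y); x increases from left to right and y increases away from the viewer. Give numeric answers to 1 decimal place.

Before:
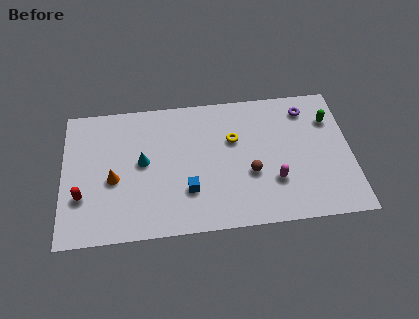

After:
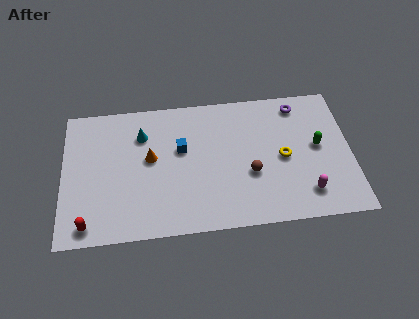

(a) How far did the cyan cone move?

1.7

From (4.1, 4.5) to (4.1, 6.2), the cyan cone covered √(0.0² + 1.7²) ≈ 1.7 units.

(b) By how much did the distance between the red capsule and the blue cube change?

+0.9

Before: roughly 5.4 units apart; after: 6.3. That's 0.9 units further apart.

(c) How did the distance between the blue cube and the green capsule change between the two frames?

-1.2

They were about 8.2 units apart before and 7.0 after — 1.2 units closer together.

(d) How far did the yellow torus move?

2.9

From (8.8, 5.4) to (11.3, 4.0), the yellow torus covered √(2.5² + 1.4²) ≈ 2.9 units.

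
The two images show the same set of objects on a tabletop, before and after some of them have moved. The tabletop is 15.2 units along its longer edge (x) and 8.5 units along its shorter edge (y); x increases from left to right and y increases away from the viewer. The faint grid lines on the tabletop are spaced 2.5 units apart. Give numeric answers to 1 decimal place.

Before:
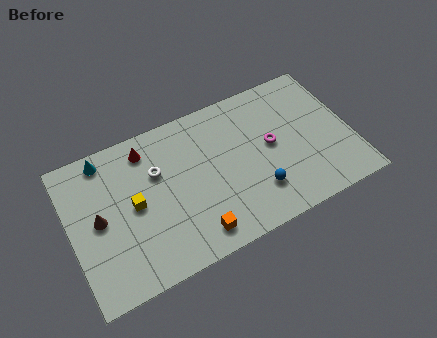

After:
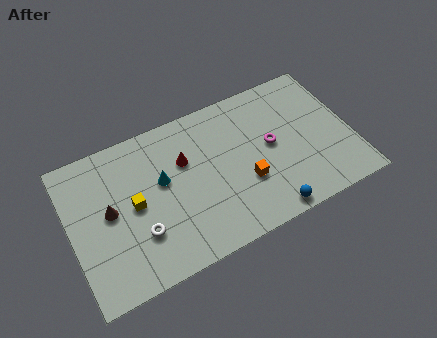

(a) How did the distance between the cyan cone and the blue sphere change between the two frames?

-2.6

Before: roughly 9.3 units apart; after: 6.7. That's 2.6 units closer together.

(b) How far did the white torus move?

3.3

From (4.8, 5.6) to (3.5, 2.6), the white torus covered √(1.3² + 3.0²) ≈ 3.3 units.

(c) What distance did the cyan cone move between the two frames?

3.8

The cyan cone moved from about (2.2, 7.5) to (5.0, 5.0), a distance of √(2.8² + 2.5²) ≈ 3.8.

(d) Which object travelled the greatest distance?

the cyan cone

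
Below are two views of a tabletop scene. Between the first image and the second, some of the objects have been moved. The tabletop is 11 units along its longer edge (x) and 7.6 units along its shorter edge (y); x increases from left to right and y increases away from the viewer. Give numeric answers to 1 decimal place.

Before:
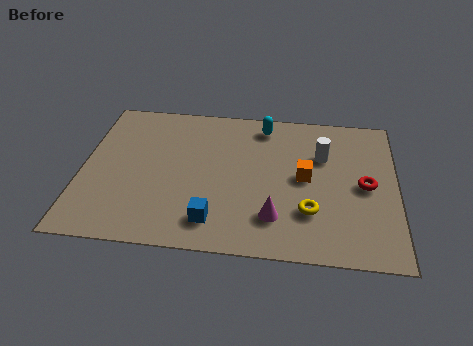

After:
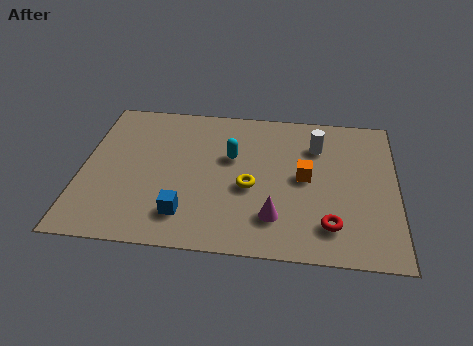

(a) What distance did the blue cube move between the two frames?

1.0

The blue cube moved from about (4.7, 1.4) to (3.7, 1.6), a distance of √(1.0² + 0.2²) ≈ 1.0.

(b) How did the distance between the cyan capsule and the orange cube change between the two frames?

-0.3

They were about 3.0 units apart before and 2.7 after — 0.3 units closer together.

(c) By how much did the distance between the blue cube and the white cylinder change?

+0.8

They were about 5.2 units apart before and 6.0 after — 0.8 units further apart.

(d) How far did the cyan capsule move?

2.1

The cyan capsule moved from about (6.3, 6.5) to (5.2, 4.7), a distance of √(1.1² + 1.8²) ≈ 2.1.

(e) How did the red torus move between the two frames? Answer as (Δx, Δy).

(-1.2, -2.1)

The red torus was at about (9.9, 3.7) and moved to about (8.7, 1.6).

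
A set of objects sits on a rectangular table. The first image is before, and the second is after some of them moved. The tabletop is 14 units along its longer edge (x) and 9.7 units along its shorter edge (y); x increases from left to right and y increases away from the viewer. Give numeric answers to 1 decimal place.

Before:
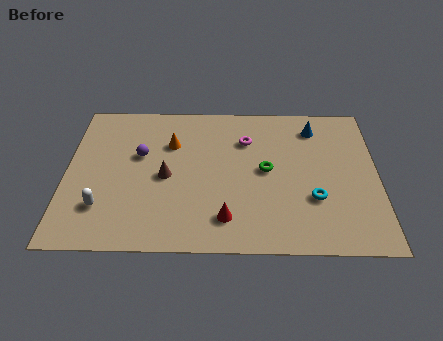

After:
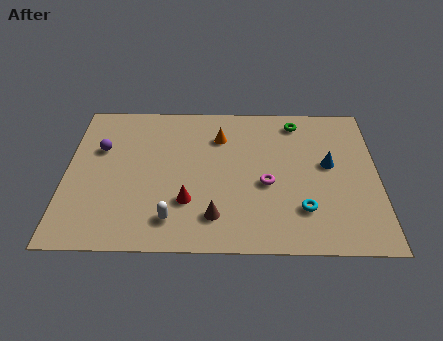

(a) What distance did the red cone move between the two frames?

2.0

The red cone was near (7.2, 1.9) before and (5.5, 2.9) after, so it travelled √(1.7² + 1.0²) ≈ 2.0 units.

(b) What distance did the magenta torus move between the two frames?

3.0

The magenta torus moved from about (8.1, 7.0) to (9.0, 4.1), a distance of √(0.9² + 2.9²) ≈ 3.0.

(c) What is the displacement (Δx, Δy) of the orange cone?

(2.2, 0.5)

From the two frames, the orange cone sits at roughly (4.7, 6.7) before and (6.9, 7.2) after.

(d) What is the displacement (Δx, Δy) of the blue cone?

(0.6, -2.5)

The blue cone started near (11.2, 7.9) and ended near (11.8, 5.4).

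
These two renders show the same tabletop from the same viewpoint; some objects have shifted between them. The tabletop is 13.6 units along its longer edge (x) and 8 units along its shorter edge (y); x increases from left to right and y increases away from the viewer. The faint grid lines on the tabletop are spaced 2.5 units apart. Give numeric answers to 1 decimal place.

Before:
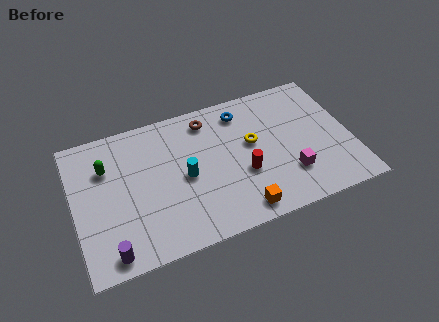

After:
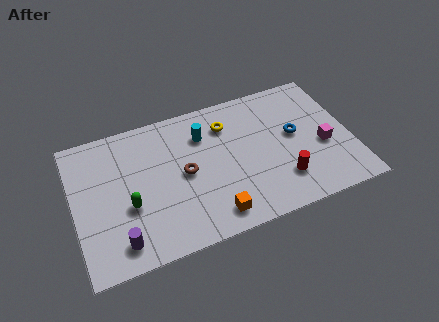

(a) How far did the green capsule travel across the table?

2.7

The green capsule was near (1.7, 5.6) before and (2.6, 3.1) after, so it travelled √(0.9² + 2.5²) ≈ 2.7 units.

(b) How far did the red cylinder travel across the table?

2.1

The red cylinder moved from about (8.2, 3.0) to (10.0, 2.0), a distance of √(1.8² + 1.0²) ≈ 2.1.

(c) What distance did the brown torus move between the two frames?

3.0

From (6.8, 6.7) to (5.4, 4.0), the brown torus covered √(1.4² + 2.7²) ≈ 3.0 units.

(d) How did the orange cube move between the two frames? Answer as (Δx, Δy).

(-1.3, 0.2)

From the two frames, the orange cube sits at roughly (7.8, 1.0) before and (6.5, 1.2) after.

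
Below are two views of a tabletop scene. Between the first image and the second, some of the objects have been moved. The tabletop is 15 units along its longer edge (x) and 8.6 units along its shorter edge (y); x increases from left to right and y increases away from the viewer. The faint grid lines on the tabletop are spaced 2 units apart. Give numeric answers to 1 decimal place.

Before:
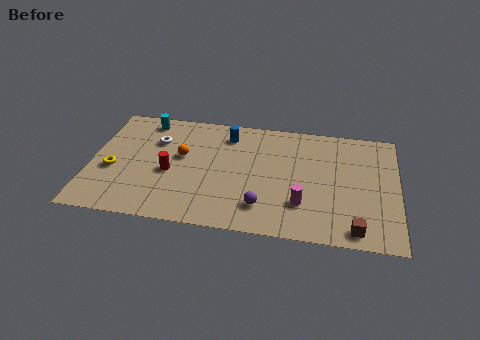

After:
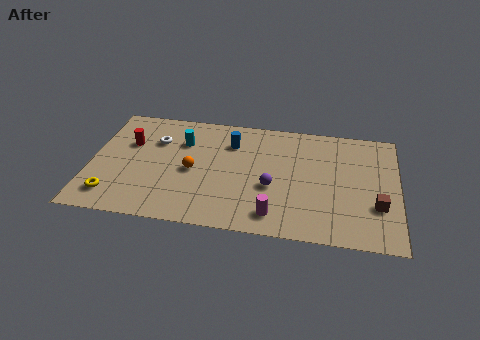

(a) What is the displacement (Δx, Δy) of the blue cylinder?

(0.2, -0.6)

From the two frames, the blue cylinder sits at roughly (6.6, 7.0) before and (6.8, 6.4) after.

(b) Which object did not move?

the white torus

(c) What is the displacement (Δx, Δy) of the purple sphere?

(0.4, 1.5)

From the two frames, the purple sphere sits at roughly (8.5, 1.9) before and (8.9, 3.4) after.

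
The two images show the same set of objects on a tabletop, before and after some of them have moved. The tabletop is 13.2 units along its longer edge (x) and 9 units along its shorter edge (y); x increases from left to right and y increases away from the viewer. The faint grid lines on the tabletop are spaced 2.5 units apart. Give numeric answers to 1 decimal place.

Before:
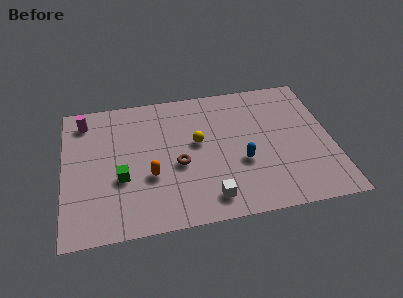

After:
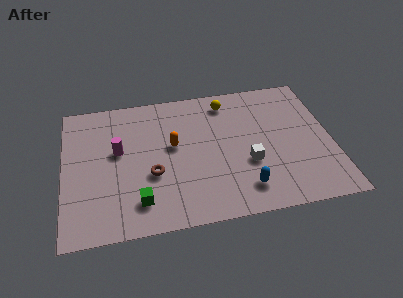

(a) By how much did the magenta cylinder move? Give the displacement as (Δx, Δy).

(1.6, -2.3)

The magenta cylinder started near (1.1, 7.5) and ended near (2.7, 5.2).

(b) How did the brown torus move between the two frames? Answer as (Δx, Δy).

(-1.3, -0.4)

From the two frames, the brown torus sits at roughly (5.6, 3.8) before and (4.3, 3.4) after.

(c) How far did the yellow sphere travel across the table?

3.0

The yellow sphere moved from about (6.6, 5.1) to (8.2, 7.6), a distance of √(1.6² + 2.5²) ≈ 3.0.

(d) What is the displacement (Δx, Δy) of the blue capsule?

(0.0, -1.7)

The blue capsule started near (8.7, 3.4) and ended near (8.7, 1.7).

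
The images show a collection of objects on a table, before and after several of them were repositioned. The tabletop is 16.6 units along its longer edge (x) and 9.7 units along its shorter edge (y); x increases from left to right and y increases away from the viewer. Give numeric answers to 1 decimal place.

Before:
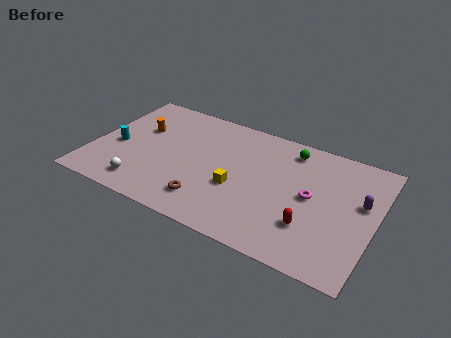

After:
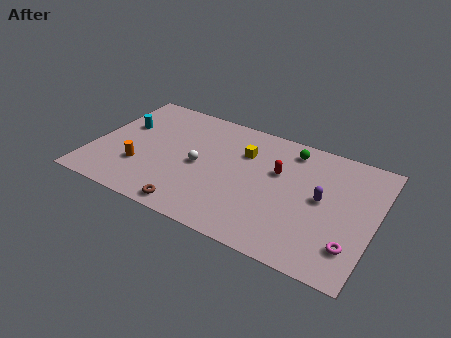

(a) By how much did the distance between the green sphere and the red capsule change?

-3.5

The distance was about 5.7 in the first image and 2.2 in the second, so they moved 3.5 units closer together.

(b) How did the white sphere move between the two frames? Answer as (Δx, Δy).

(2.9, 3.0)

The white sphere started near (3.4, 1.6) and ended near (6.3, 4.6).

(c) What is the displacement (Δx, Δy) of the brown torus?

(-0.8, -1.0)

The brown torus started near (7.2, 2.0) and ended near (6.4, 1.0).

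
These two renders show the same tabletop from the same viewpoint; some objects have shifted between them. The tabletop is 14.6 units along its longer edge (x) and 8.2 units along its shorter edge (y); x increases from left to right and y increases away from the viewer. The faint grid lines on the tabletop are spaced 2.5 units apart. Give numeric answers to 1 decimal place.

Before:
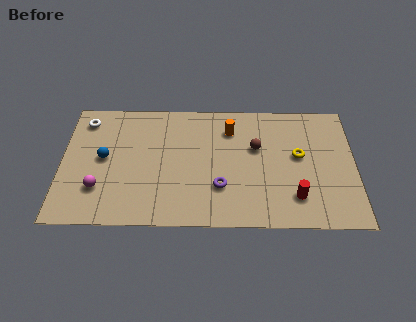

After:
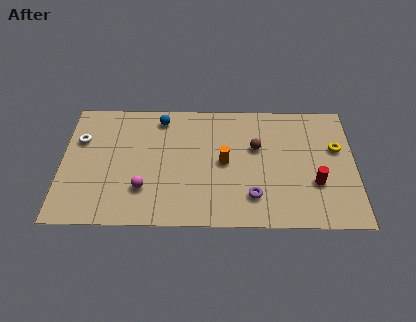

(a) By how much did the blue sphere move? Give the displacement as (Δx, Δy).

(2.8, 2.7)

The blue sphere was at about (2.1, 4.3) and moved to about (4.9, 7.0).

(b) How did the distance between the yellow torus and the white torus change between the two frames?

+1.9

They were about 10.9 units apart before and 12.8 after — 1.9 units further apart.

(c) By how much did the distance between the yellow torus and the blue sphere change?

-0.7

Before: roughly 9.7 units apart; after: 9.0. That's 0.7 units closer together.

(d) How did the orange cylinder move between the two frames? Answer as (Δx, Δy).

(-0.3, -2.2)

From the two frames, the orange cylinder sits at roughly (8.4, 6.3) before and (8.1, 4.1) after.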